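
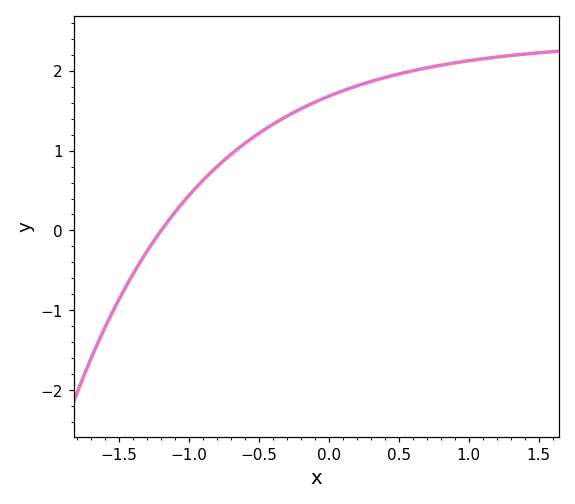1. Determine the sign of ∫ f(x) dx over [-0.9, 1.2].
positive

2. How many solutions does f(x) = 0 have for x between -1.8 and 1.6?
1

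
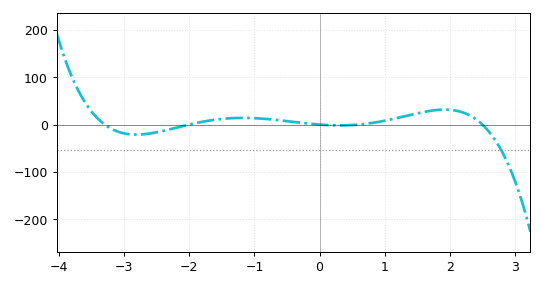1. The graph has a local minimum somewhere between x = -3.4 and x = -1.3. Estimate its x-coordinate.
-2.8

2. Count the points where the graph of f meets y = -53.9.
1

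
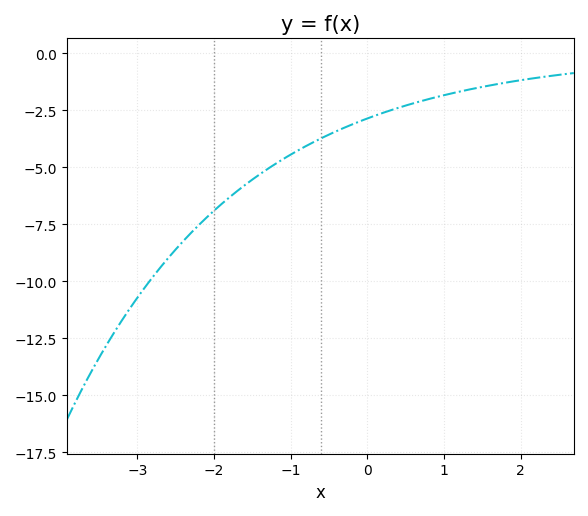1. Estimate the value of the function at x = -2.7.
-9.4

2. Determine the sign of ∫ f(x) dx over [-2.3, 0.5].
negative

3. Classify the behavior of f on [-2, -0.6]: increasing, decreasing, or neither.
increasing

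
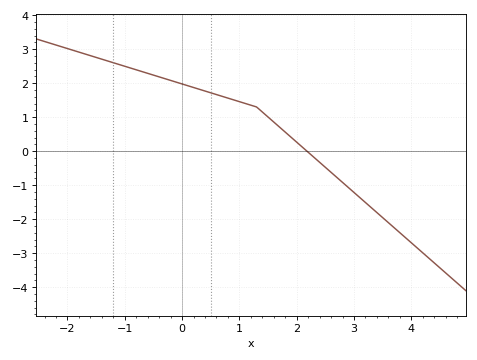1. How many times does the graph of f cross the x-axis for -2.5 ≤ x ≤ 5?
1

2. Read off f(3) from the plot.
-1.2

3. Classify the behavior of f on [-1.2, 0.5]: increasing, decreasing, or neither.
decreasing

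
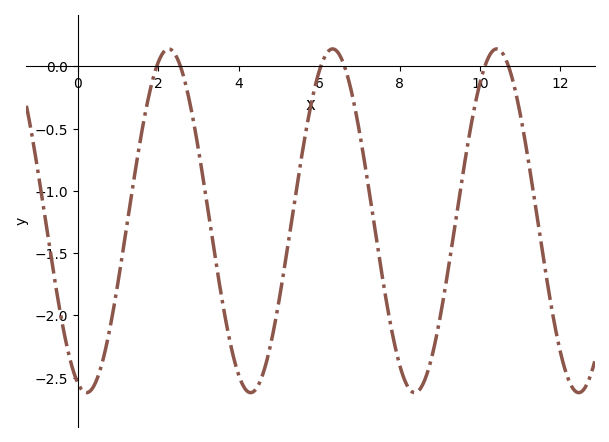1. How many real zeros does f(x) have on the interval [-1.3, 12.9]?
6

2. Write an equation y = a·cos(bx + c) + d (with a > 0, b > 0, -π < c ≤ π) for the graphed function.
y = 1.38cos(1.54x + 2.81) - 1.24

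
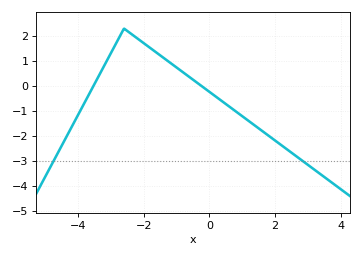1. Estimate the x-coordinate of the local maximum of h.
-2.6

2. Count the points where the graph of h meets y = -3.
2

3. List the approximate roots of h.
-3.53, -0.237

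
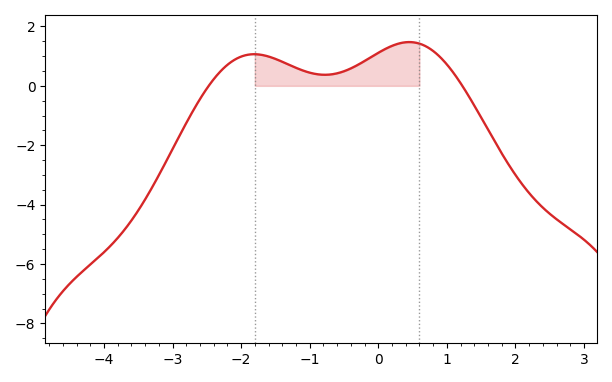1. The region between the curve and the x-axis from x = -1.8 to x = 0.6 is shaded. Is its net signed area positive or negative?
positive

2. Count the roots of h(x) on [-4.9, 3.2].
2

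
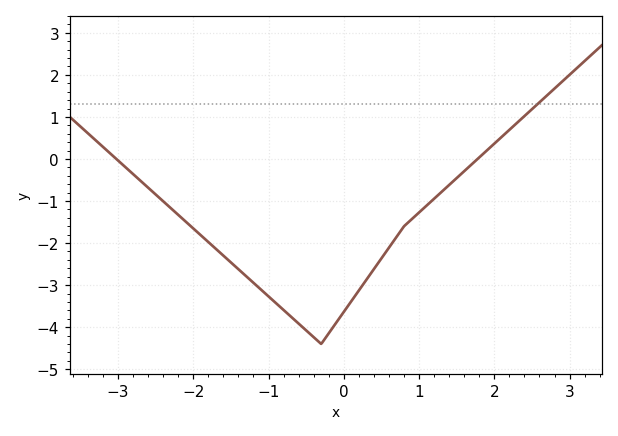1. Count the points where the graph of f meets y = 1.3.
1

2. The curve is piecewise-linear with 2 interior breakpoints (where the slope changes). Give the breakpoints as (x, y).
(-0.3, -4.4); (0.8, -1.6)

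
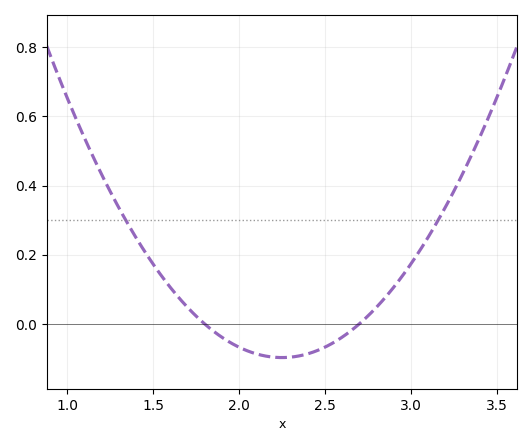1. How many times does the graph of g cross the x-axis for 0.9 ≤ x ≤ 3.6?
2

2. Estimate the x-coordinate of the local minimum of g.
2.25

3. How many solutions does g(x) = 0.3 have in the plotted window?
2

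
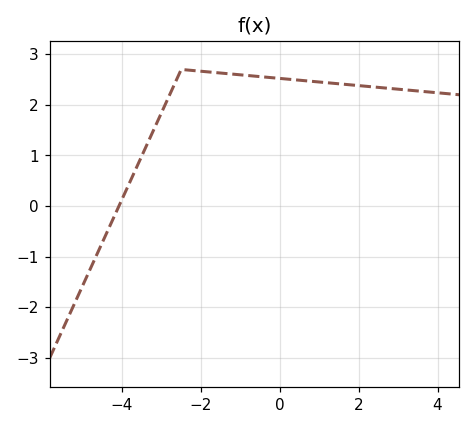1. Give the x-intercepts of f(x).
-4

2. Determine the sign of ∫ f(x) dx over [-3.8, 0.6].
positive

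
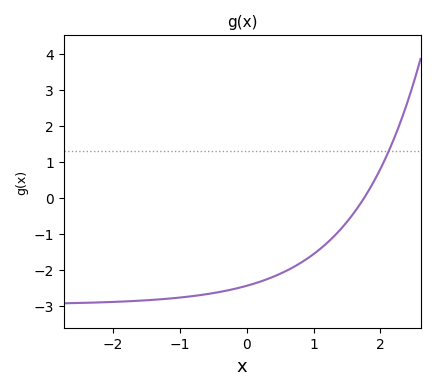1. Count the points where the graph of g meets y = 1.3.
1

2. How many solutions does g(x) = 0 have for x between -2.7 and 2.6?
1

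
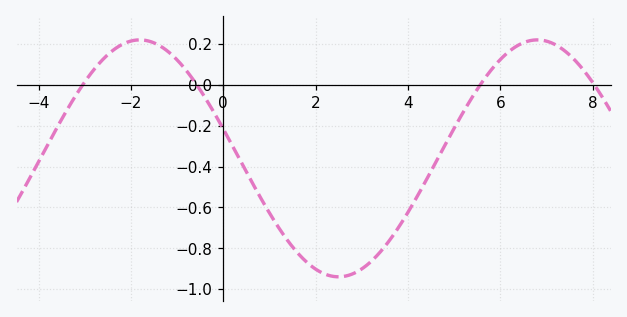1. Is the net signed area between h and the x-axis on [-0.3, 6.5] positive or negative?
negative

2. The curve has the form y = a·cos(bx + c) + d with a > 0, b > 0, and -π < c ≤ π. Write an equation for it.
y = 0.58cos(0.73x + 1.32) - 0.36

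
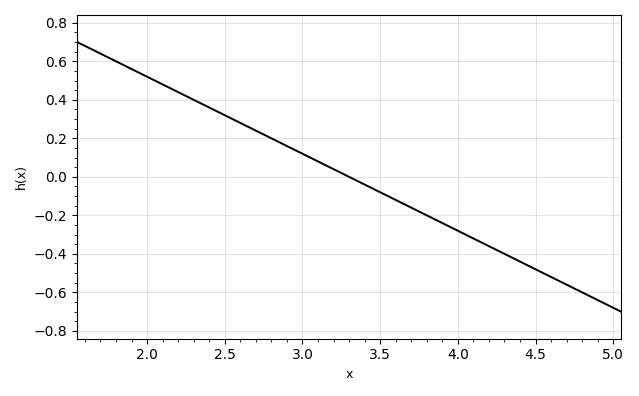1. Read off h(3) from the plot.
0.12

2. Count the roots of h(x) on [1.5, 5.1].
1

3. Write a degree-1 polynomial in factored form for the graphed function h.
y = -0.4(x - 3.3)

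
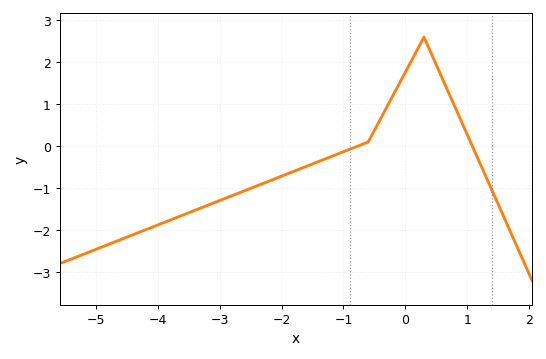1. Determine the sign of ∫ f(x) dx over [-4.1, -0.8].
negative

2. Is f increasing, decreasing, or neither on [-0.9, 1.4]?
neither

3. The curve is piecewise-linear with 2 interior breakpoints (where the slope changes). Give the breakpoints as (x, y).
(-0.6, 0.1); (0.3, 2.6)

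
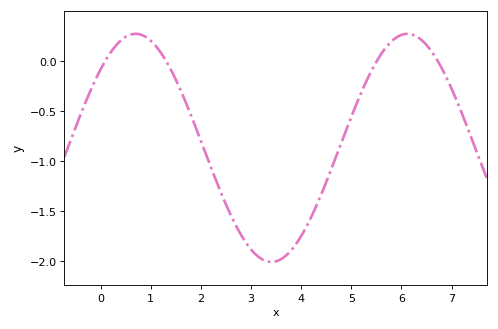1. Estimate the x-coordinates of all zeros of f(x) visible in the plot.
0, 1.4, 5.6, 6.8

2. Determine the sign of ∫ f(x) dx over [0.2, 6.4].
negative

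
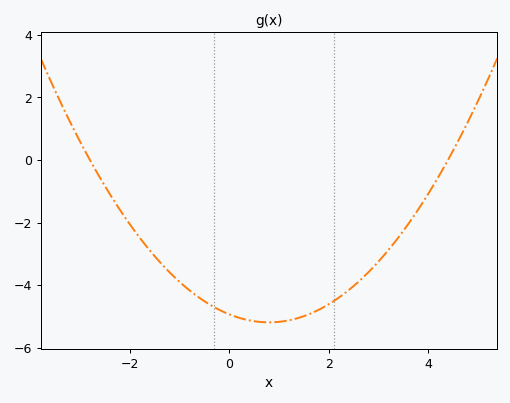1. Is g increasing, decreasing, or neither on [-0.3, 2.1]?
neither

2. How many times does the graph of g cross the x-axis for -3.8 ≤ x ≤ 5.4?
2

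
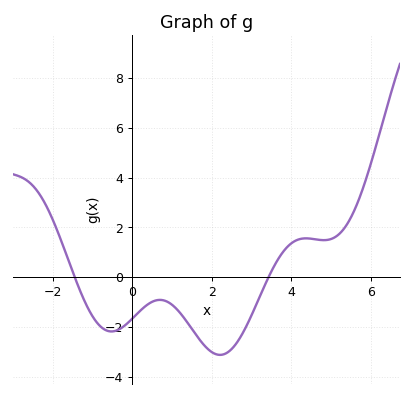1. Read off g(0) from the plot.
-1.6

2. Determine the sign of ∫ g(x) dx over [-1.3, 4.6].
negative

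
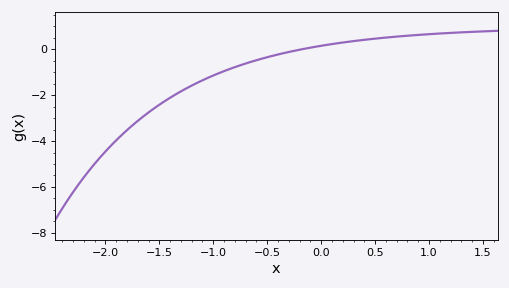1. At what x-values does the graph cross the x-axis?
-0.2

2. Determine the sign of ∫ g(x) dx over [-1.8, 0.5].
negative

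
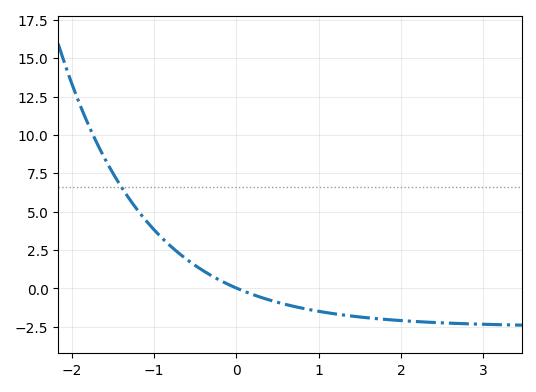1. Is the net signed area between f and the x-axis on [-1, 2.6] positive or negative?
negative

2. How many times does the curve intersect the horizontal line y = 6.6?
1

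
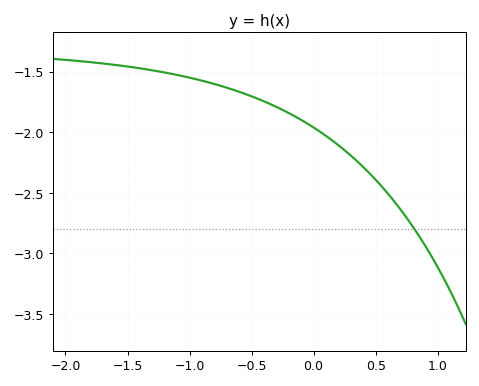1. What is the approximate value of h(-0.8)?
-1.6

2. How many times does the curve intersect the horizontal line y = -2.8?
1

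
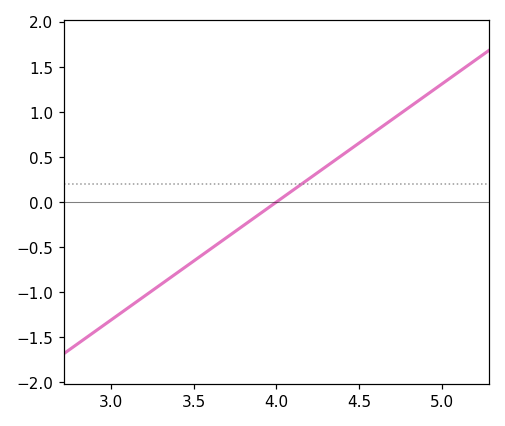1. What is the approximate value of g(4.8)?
1.05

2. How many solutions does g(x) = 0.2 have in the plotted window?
1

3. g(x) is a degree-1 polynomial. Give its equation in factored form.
y = 1.31(x - 4)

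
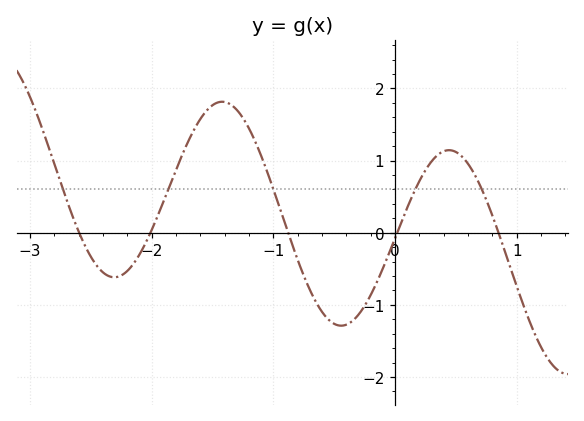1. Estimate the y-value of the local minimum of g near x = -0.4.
-1.3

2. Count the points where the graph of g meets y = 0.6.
5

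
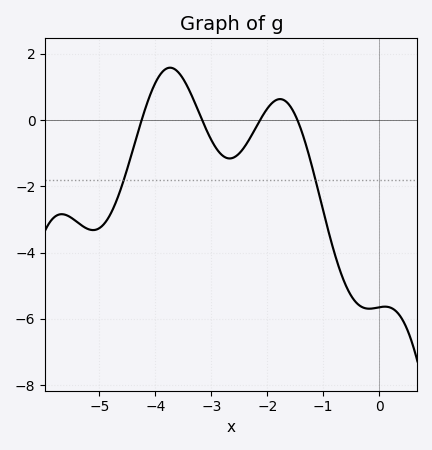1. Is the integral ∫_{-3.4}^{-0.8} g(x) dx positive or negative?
negative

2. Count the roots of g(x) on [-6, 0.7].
4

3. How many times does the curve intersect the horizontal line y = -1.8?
2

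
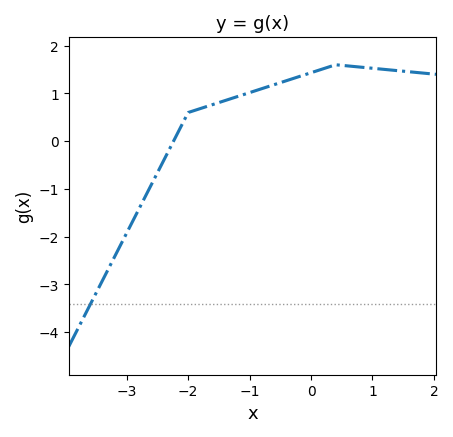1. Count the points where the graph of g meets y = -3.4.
1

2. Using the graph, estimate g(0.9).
1.5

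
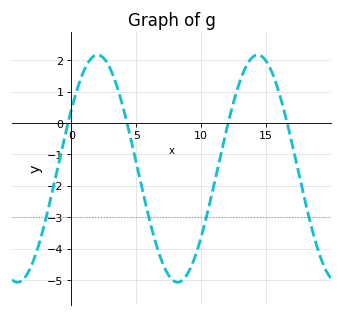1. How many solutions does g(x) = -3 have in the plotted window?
4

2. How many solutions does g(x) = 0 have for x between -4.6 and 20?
4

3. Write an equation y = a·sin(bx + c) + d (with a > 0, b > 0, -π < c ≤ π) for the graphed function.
y = 3.62sin(0.51x + 0.542) - 1.45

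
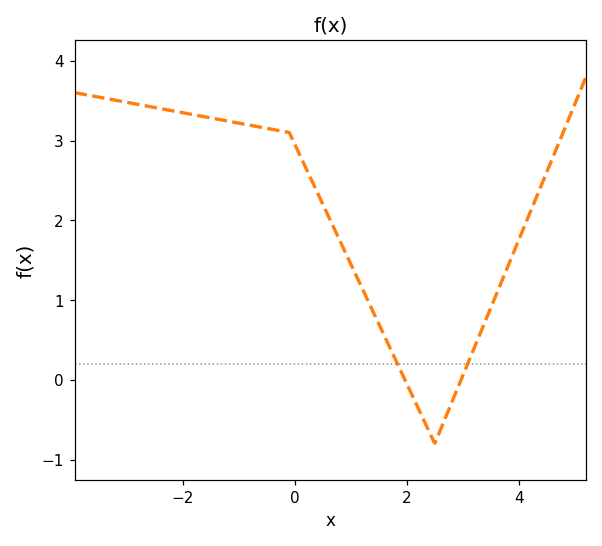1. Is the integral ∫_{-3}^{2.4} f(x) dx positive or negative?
positive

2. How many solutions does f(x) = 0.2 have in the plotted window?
2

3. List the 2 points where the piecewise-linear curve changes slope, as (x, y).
(-0.1, 3.1); (2.5, -0.8)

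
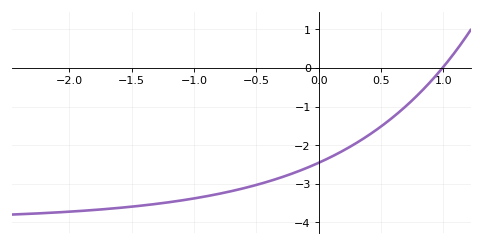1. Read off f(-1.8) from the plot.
-3.68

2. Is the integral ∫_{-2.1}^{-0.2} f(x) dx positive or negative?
negative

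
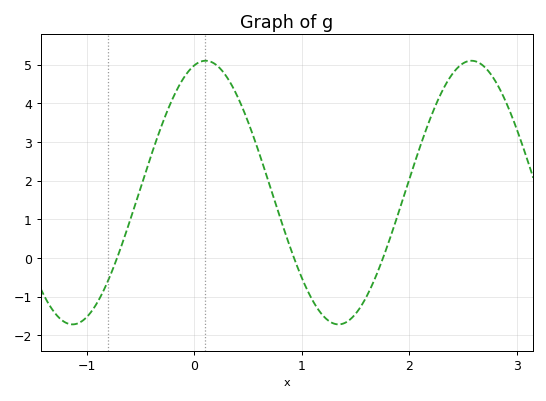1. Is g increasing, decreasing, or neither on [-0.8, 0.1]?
increasing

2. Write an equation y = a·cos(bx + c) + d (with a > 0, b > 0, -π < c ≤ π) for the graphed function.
y = 3.41cos(2.5x - 0.27) + 1.69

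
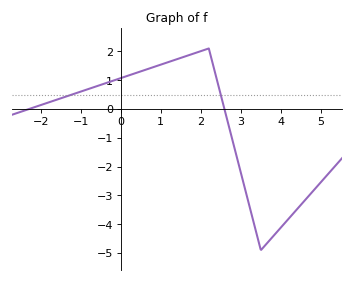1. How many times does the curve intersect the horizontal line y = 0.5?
2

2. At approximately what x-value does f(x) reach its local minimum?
3.4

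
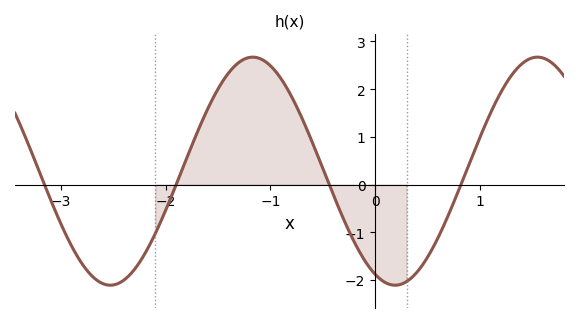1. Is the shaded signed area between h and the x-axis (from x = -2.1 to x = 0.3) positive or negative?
positive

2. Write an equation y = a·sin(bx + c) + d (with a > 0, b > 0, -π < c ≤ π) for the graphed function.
y = 2.39sin(2.31x - 2.01) + 0.28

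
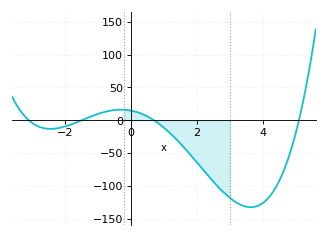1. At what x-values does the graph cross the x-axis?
-3, -1.6, 0.8, 5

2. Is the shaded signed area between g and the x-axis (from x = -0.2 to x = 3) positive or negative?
negative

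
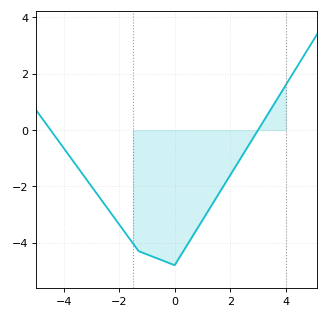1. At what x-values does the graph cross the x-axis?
-4.47, 3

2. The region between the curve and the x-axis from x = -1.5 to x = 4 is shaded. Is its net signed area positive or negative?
negative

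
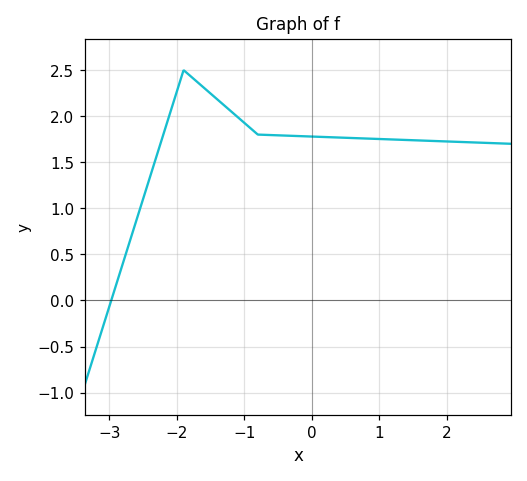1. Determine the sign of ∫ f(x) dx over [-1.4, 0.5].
positive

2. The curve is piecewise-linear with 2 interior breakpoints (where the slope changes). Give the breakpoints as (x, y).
(-1.9, 2.5); (-0.8, 1.8)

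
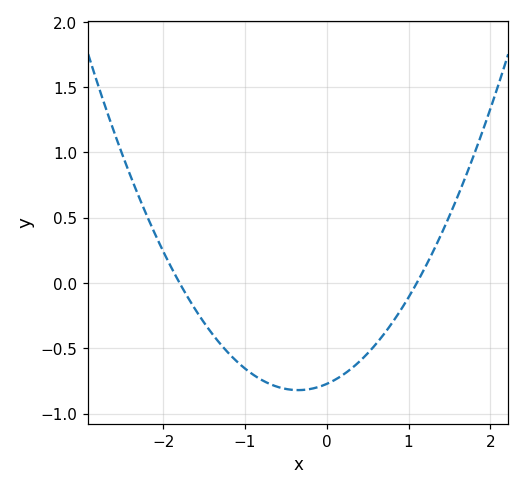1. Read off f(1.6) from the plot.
0.65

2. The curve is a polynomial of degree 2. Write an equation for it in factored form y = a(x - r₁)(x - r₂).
y = 0.39(x + 1.8)(x - 1.1)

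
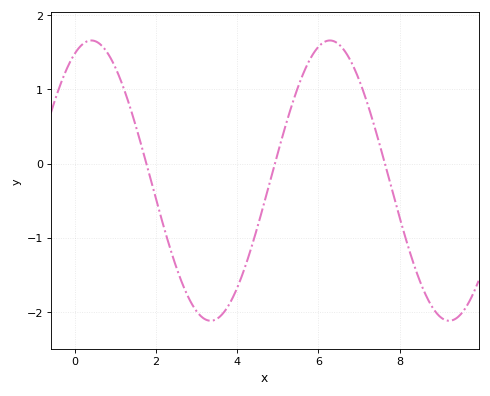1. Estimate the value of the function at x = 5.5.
1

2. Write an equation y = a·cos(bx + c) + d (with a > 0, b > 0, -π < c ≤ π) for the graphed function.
y = 1.89cos(1.1x - 0.44) - 0.23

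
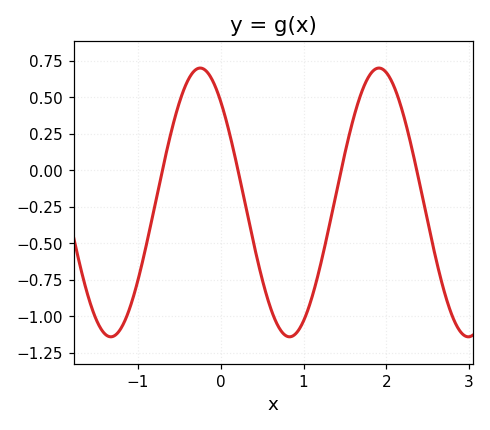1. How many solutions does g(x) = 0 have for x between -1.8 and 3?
4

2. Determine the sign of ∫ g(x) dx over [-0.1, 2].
negative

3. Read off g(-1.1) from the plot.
-0.946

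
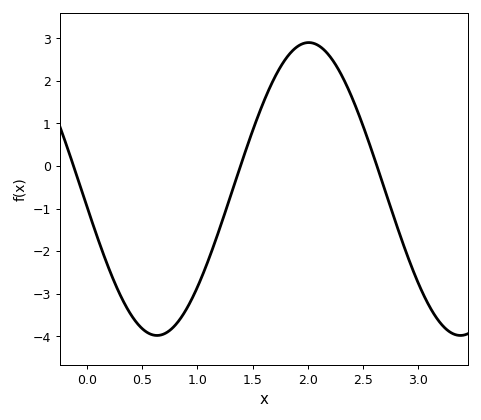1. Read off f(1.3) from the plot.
-0.7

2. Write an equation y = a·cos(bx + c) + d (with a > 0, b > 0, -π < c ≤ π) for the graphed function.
y = 3.44cos(2.3x + 1.7) - 0.54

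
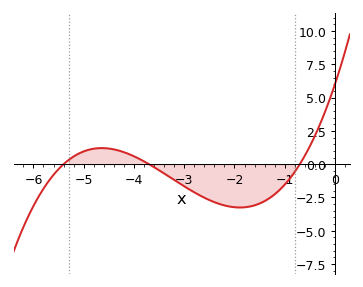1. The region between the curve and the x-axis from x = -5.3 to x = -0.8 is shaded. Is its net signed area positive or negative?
negative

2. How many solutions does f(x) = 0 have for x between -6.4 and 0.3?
3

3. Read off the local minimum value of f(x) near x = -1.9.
-3.25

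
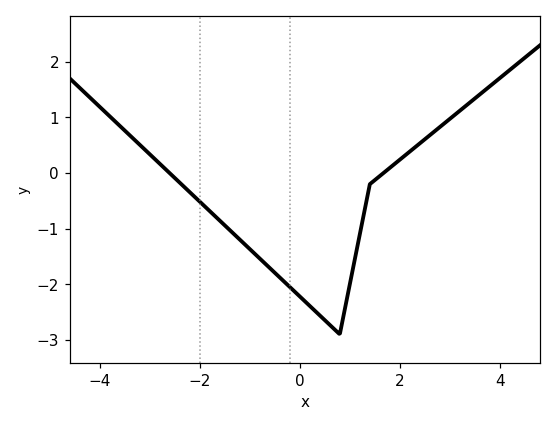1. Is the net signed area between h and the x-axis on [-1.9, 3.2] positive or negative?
negative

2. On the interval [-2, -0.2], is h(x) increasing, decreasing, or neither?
decreasing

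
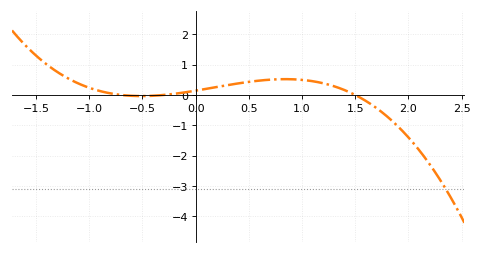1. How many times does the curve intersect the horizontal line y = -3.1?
1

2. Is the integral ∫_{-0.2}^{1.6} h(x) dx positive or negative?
positive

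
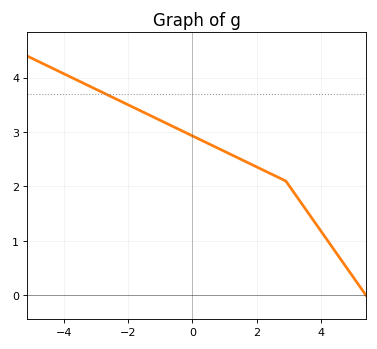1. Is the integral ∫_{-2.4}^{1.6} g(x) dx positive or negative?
positive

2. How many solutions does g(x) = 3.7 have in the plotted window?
1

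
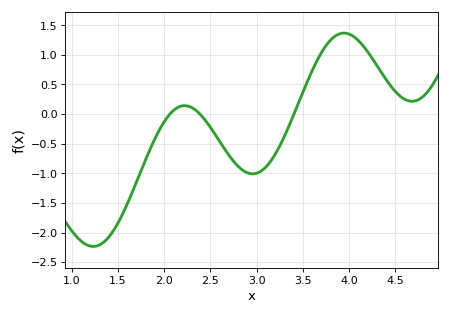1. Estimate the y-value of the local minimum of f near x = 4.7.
0.2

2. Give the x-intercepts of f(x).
2.1, 2.4, 3.4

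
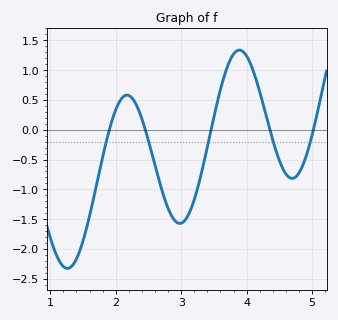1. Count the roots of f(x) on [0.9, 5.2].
5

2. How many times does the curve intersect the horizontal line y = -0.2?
5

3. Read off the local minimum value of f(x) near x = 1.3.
-2.33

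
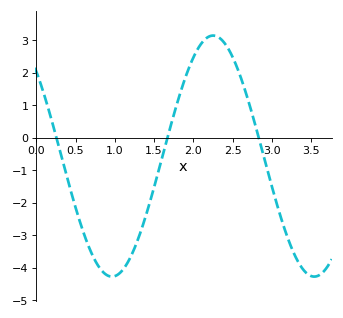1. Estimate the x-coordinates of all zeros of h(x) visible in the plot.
0.3, 1.7, 2.8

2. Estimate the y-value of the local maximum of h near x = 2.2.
3.1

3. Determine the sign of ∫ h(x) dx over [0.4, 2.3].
negative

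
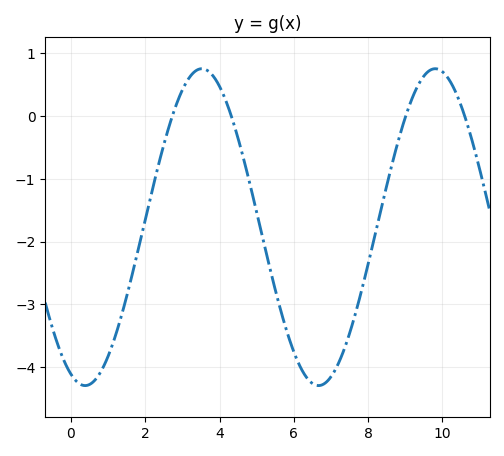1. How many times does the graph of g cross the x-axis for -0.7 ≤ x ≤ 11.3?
4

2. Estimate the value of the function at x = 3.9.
0.6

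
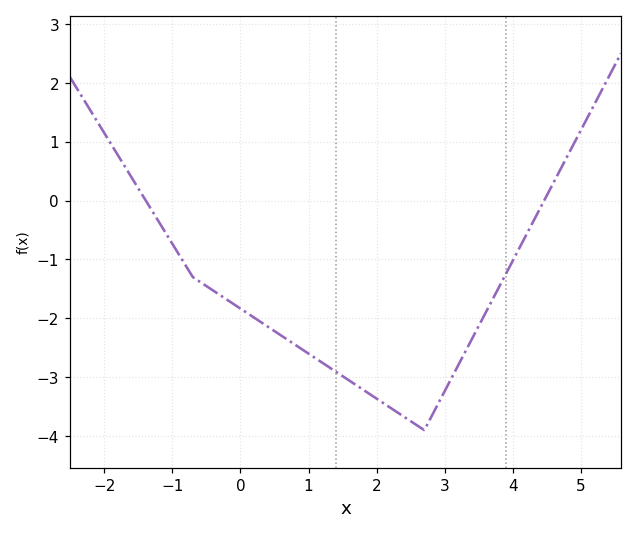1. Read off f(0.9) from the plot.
-2.52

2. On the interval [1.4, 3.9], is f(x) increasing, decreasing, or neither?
neither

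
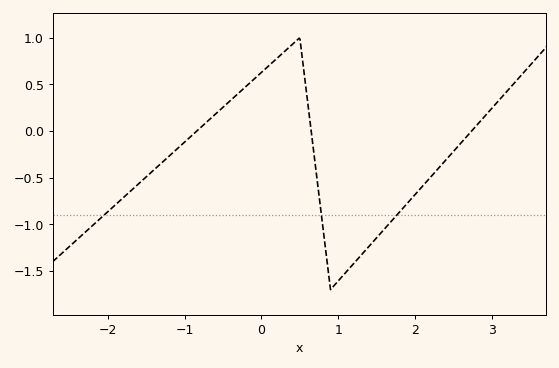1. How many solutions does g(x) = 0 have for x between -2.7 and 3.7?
3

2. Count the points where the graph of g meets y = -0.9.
3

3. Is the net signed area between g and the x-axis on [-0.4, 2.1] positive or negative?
negative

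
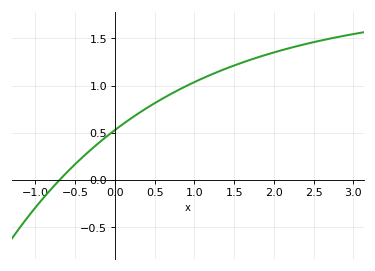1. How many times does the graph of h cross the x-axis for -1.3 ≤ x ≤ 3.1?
1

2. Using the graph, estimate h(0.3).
0.708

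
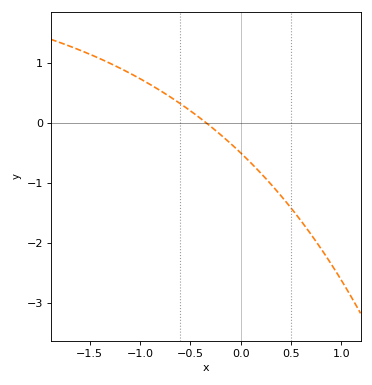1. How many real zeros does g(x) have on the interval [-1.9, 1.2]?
1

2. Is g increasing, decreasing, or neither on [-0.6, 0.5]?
decreasing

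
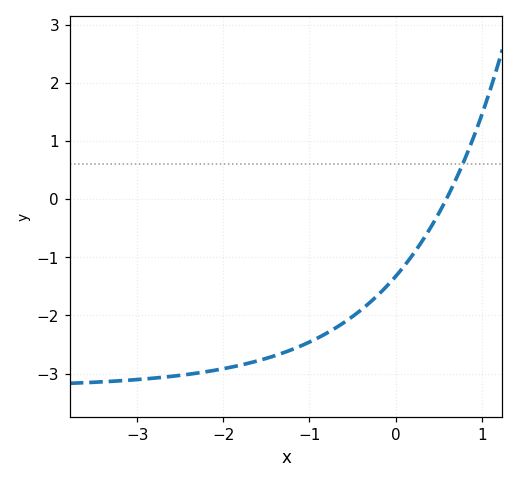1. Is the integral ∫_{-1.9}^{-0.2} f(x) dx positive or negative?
negative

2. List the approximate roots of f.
0.59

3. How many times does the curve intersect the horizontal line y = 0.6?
1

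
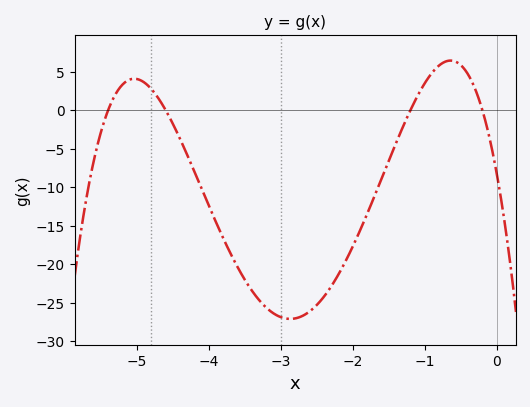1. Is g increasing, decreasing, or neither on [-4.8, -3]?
decreasing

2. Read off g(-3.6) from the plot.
-20.4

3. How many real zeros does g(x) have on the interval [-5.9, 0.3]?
4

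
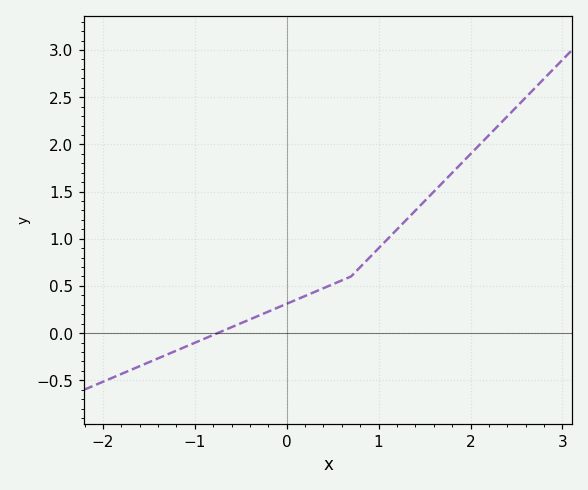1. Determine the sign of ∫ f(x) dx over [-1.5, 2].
positive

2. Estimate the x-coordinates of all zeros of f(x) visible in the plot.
-0.752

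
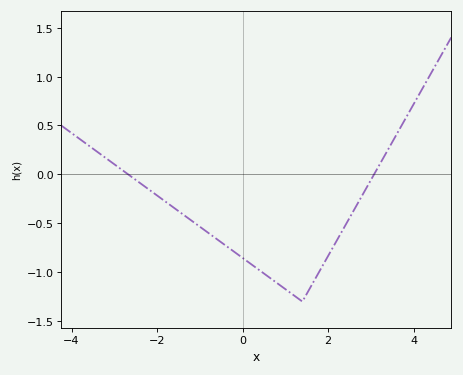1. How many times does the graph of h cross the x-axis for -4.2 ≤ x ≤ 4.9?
2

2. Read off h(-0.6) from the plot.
-0.662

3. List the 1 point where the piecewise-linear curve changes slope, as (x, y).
(1.4, -1.3)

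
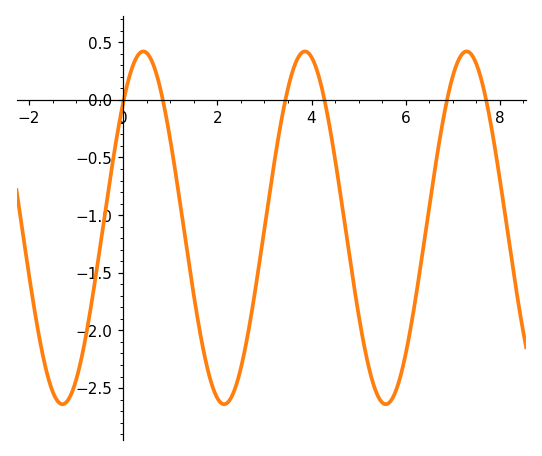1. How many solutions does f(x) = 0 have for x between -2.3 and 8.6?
6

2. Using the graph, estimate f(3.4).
-0.1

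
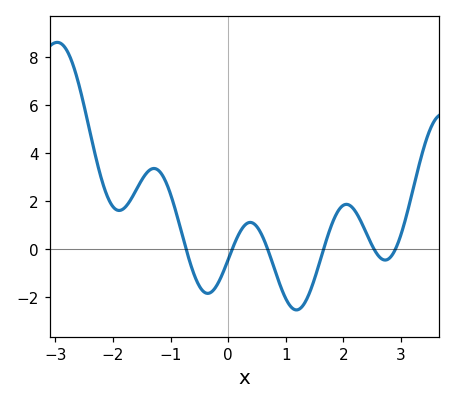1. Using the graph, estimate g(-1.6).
2.4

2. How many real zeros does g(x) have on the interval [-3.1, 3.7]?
6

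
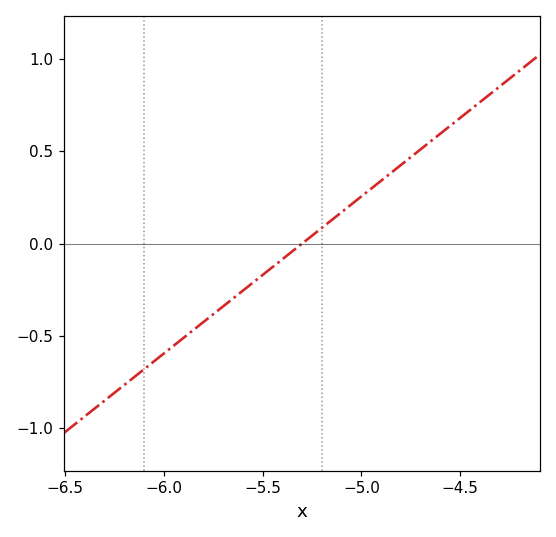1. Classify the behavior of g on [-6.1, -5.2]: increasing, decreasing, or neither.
increasing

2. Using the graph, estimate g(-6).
-0.6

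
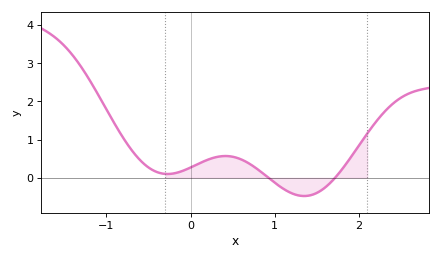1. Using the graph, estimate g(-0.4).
0.1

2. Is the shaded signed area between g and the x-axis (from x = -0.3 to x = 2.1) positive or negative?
positive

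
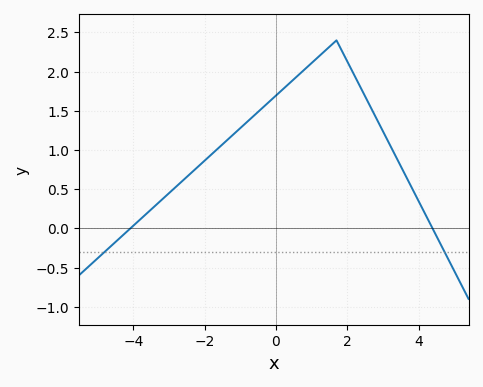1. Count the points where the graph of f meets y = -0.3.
2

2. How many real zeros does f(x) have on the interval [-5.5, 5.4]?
2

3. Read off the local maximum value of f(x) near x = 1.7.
2.4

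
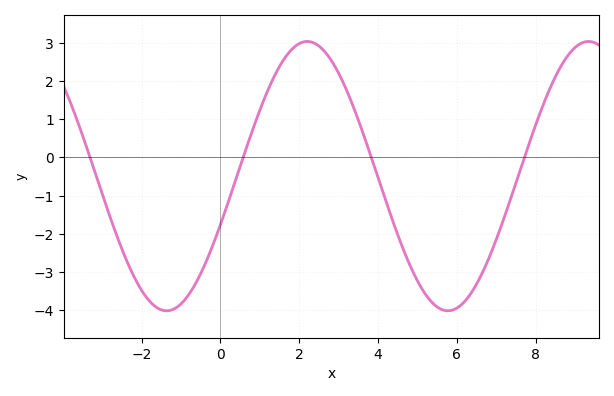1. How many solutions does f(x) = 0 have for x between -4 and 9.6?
4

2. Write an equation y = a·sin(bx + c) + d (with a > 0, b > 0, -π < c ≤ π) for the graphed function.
y = 3.53sin(0.88x - 0.37) - 0.49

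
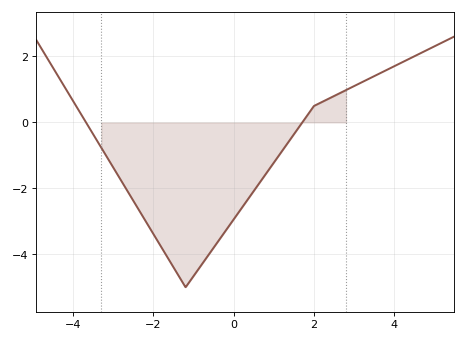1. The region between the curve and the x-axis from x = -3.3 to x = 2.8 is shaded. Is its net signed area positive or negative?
negative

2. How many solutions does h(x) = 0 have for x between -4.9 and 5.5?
2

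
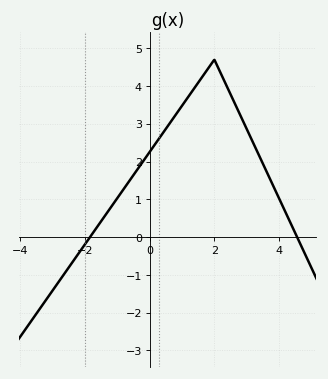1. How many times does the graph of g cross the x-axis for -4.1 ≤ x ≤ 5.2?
2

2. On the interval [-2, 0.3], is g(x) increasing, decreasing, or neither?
increasing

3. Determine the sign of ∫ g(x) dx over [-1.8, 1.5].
positive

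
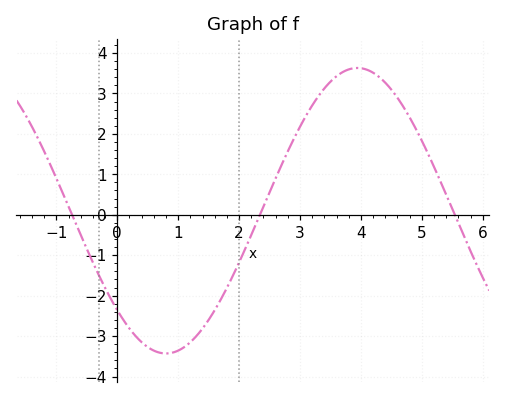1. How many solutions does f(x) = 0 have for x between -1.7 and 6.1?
3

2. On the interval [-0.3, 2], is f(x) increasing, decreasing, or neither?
neither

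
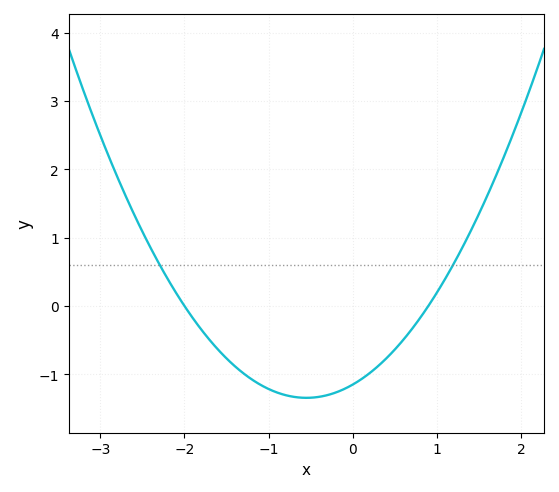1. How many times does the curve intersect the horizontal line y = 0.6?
2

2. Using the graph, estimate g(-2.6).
1.34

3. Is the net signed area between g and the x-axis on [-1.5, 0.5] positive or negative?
negative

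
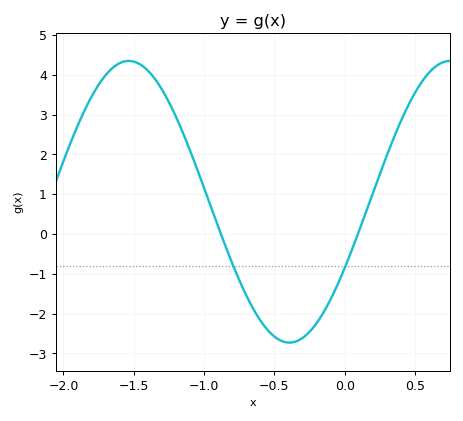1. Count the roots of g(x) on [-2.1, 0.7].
2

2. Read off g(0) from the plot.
-0.859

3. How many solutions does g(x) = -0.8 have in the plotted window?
2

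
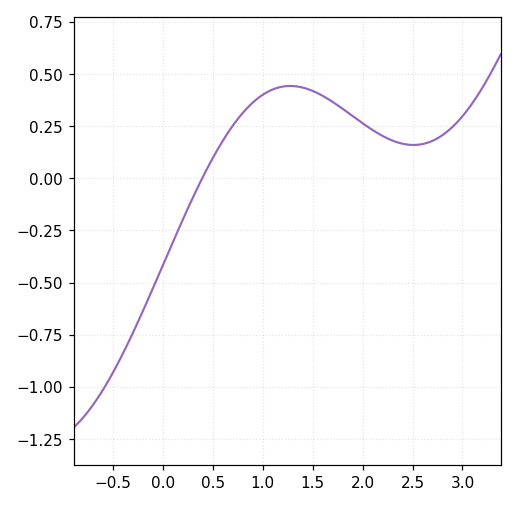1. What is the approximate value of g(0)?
-0.4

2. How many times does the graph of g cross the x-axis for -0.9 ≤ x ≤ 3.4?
1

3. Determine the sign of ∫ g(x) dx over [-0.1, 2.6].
positive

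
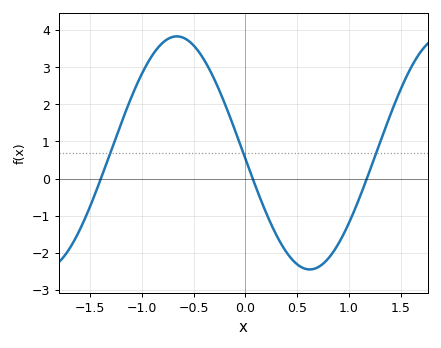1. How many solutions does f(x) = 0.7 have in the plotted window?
3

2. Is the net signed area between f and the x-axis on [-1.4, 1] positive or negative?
positive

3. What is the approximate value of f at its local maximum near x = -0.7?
3.83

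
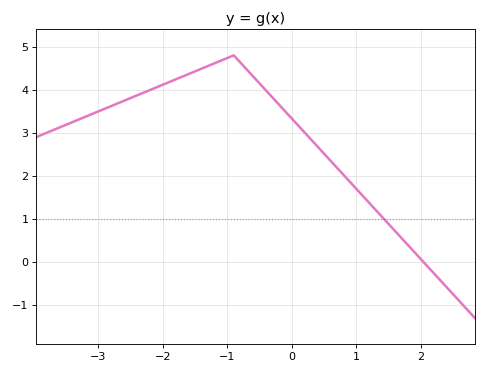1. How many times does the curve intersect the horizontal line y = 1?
1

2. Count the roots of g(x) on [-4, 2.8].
1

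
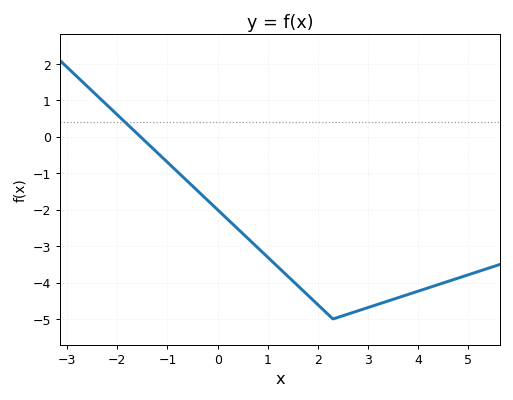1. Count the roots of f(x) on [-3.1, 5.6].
1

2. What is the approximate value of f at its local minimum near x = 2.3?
-5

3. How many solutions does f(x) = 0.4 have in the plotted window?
1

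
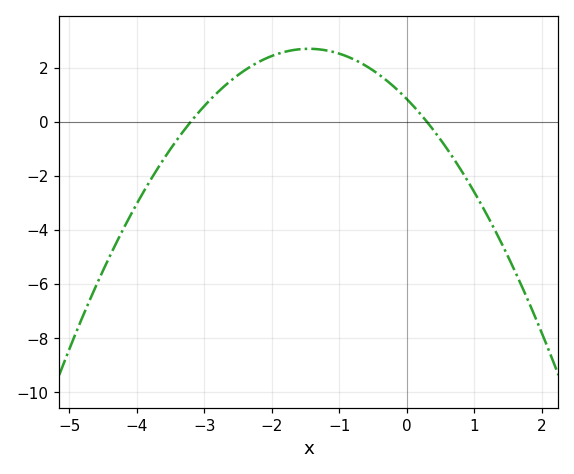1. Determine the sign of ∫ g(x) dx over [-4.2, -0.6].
positive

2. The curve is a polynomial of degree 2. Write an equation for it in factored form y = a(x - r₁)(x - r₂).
y = -0.88(x + 3.2)(x - 0.3)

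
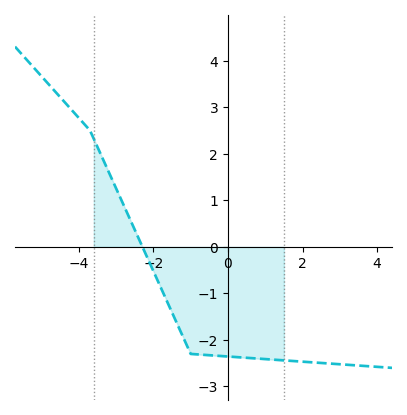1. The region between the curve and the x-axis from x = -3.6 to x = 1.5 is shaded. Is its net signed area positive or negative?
negative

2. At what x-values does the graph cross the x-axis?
-2.29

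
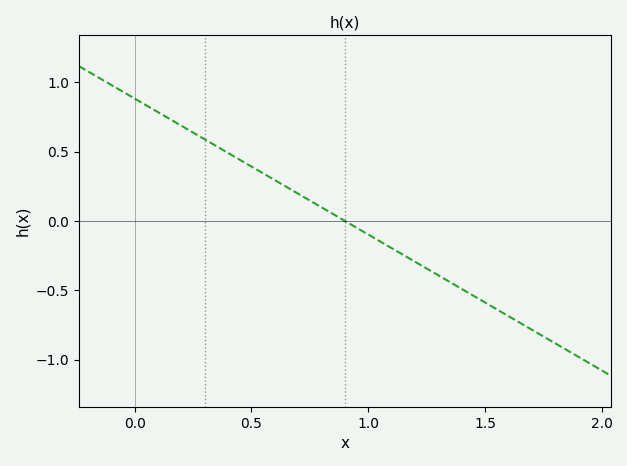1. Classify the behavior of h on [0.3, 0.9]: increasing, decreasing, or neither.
decreasing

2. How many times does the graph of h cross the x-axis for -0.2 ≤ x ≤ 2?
1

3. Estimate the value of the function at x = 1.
-0.1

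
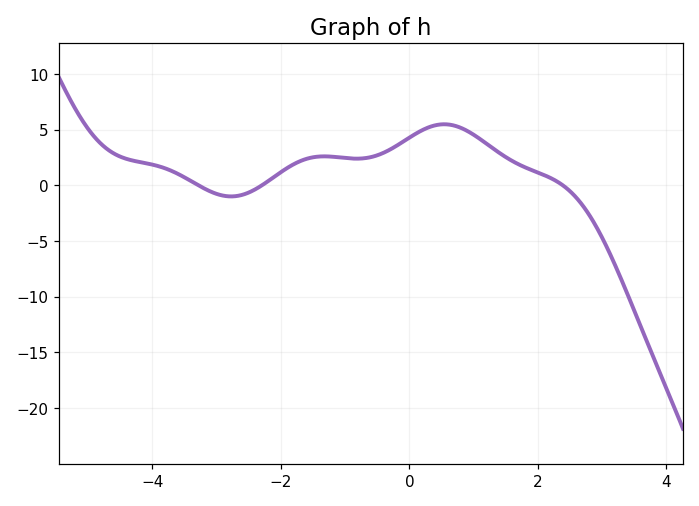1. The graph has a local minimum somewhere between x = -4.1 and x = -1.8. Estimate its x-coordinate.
-2.78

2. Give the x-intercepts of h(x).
-3.29, -2.29, 2.39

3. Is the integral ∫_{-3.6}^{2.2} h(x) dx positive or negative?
positive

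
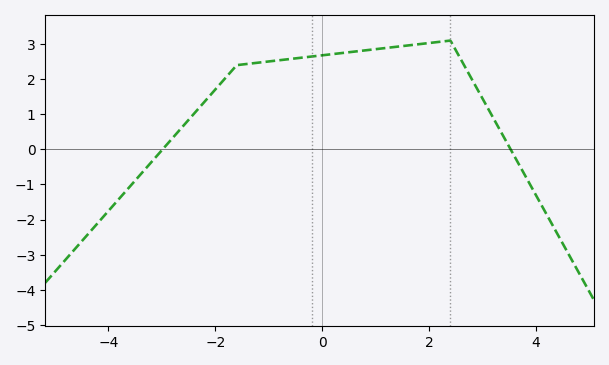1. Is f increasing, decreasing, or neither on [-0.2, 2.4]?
increasing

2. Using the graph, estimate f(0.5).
2.77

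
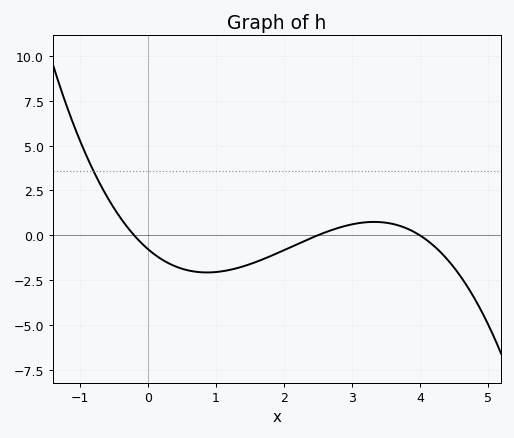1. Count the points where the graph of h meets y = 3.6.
1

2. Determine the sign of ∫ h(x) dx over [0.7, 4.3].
negative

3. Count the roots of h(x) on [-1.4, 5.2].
3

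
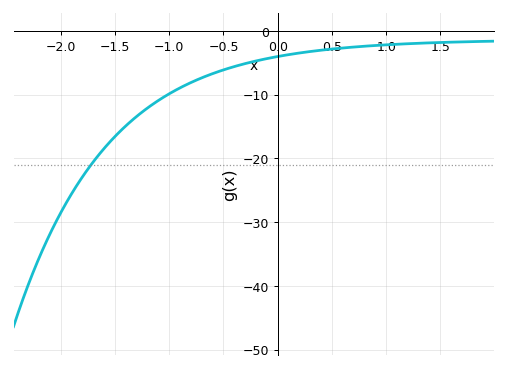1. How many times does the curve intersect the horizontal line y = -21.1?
1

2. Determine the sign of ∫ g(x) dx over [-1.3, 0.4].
negative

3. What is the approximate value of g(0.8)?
-2.41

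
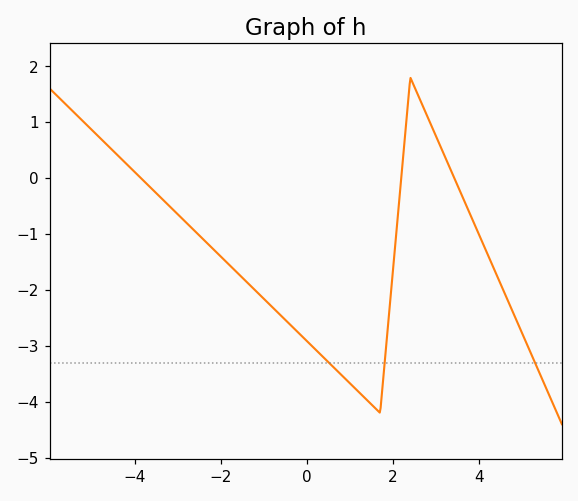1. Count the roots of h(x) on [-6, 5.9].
3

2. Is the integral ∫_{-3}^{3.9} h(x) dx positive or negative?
negative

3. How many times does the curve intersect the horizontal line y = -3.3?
3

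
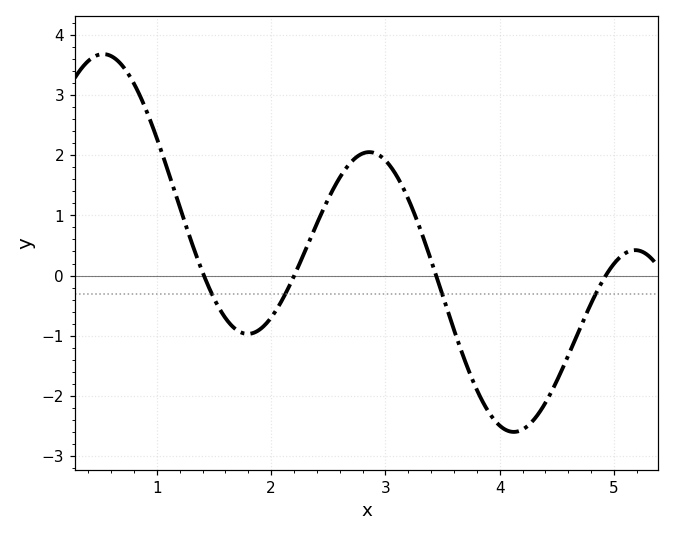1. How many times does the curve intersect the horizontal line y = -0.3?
4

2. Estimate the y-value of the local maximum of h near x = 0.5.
3.7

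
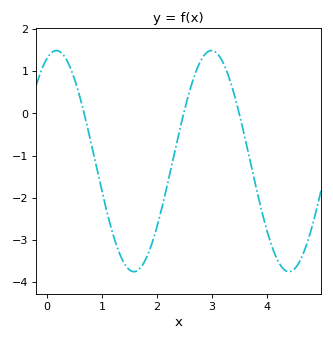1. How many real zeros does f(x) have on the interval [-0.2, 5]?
3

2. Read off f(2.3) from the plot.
-1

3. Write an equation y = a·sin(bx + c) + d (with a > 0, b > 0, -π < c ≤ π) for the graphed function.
y = 2.62sin(2.2x + 1.2) - 1.13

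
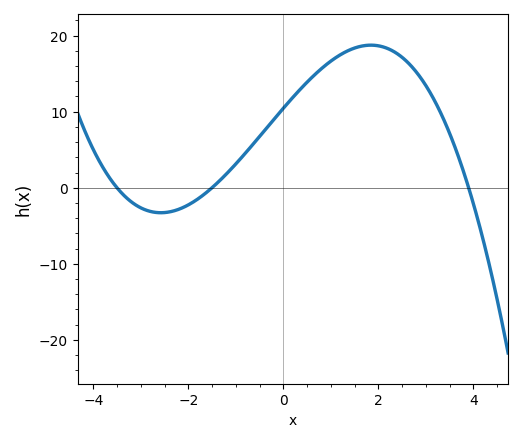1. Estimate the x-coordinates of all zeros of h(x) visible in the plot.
-3.5, -1.5, 3.9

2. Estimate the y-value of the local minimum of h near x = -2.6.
-3.28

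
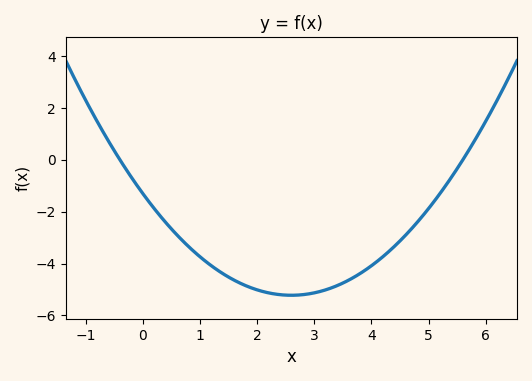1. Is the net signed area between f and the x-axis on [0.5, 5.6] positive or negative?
negative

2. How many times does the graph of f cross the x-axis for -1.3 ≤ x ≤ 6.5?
2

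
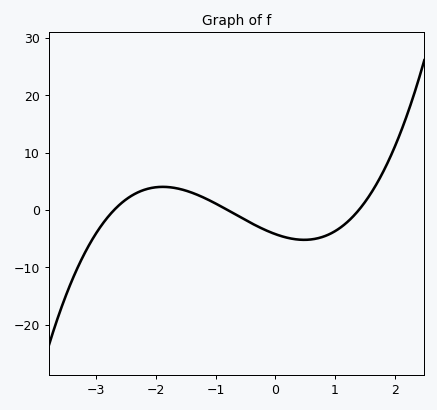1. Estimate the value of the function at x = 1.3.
-1.17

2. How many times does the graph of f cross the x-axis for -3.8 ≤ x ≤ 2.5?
3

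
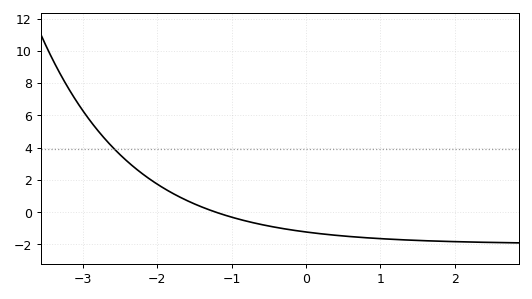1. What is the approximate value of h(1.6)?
-1.8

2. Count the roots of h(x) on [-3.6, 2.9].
1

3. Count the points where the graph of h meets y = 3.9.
1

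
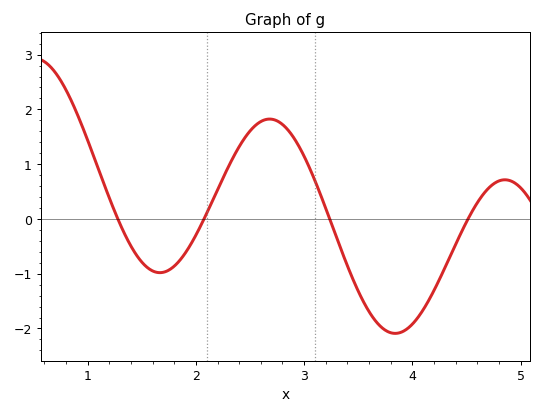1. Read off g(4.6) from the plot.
0.3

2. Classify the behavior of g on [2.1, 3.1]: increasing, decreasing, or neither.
neither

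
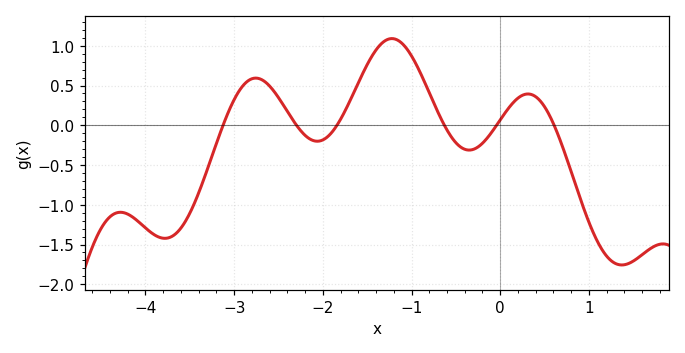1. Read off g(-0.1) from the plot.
-0.1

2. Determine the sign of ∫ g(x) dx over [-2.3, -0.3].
positive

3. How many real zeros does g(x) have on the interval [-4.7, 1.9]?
6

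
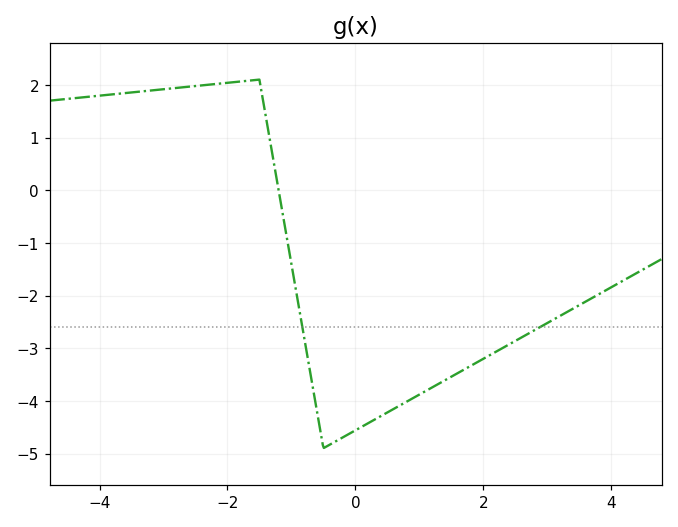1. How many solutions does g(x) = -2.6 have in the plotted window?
2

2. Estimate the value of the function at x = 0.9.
-3.95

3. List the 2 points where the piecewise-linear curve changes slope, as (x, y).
(-1.5, 2.1); (-0.5, -4.9)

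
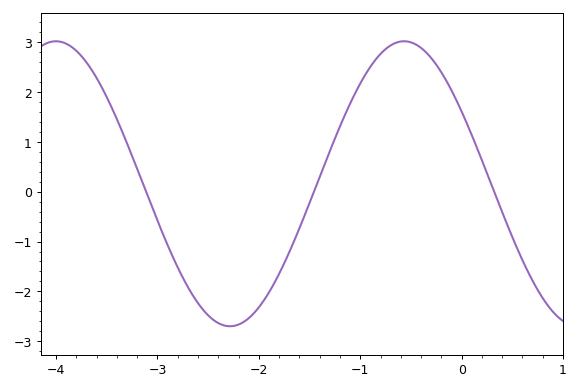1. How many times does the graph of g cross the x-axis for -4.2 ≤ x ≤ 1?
3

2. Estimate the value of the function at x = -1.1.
1.77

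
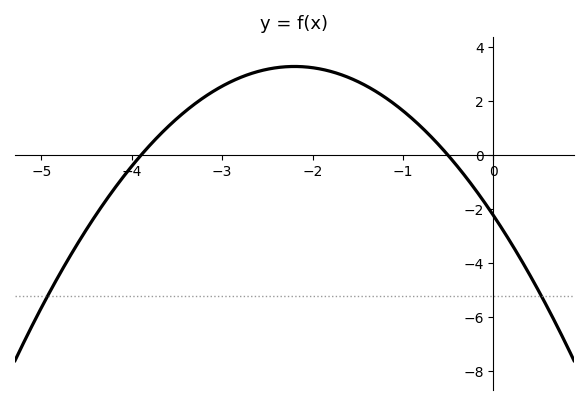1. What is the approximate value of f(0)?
-2.2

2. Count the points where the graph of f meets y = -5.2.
2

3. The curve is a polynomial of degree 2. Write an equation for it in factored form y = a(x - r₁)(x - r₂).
y = -1.14(x + 3.9)(x + 0.5)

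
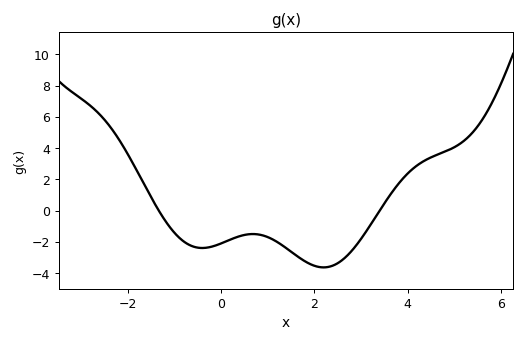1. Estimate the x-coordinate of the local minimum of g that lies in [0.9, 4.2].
2.2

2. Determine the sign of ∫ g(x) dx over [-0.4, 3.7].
negative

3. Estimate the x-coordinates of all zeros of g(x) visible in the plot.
-1.4, 3.4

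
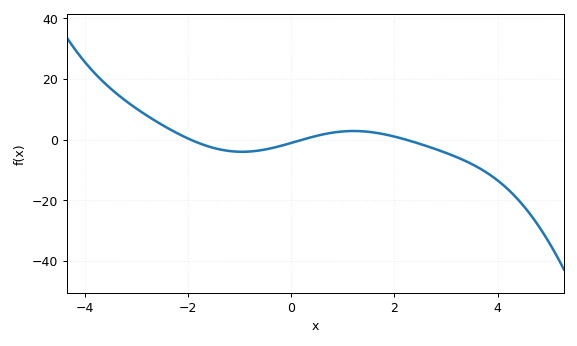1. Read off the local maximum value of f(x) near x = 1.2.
2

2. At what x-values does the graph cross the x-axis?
-2, 0.2, 2.2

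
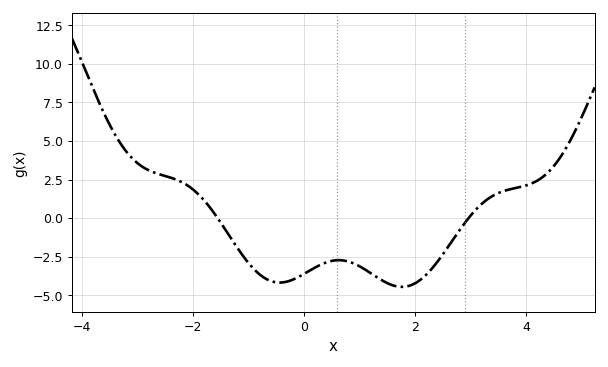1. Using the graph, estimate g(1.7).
-4.4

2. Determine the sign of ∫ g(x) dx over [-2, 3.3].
negative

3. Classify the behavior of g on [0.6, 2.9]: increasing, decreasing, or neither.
neither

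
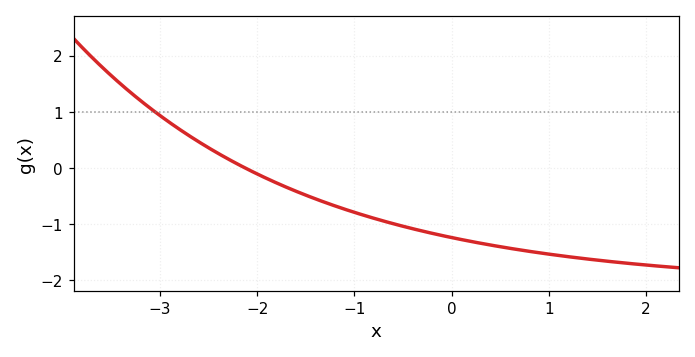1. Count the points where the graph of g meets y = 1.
1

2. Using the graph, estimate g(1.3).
-1.6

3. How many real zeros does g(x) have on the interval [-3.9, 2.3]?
1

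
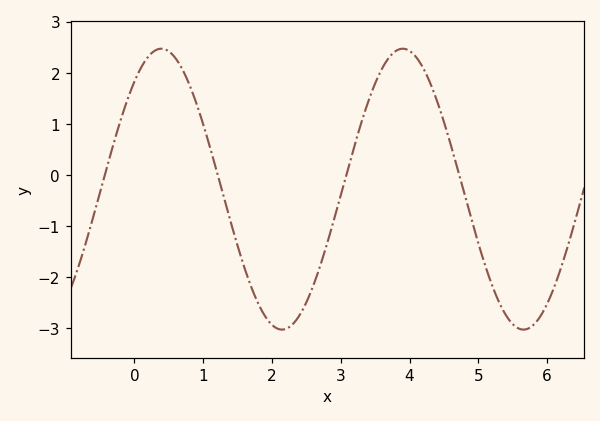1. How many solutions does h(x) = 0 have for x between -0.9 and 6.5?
4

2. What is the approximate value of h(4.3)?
1.8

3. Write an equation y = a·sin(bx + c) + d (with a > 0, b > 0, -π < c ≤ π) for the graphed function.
y = 2.75sin(1.8x + 0.87) - 0.28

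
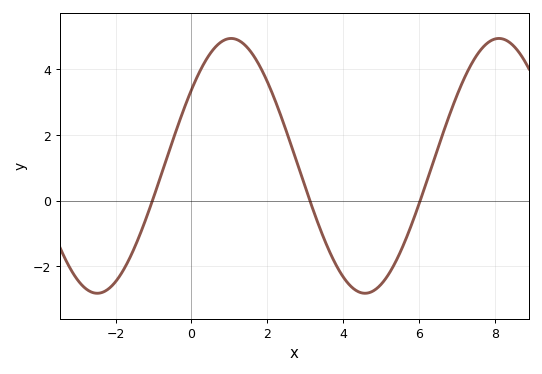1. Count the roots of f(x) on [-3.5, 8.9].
3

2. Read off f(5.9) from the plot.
-0.423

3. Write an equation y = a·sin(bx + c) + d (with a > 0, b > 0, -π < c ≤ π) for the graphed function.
y = 3.88sin(0.89x + 0.64) + 1.06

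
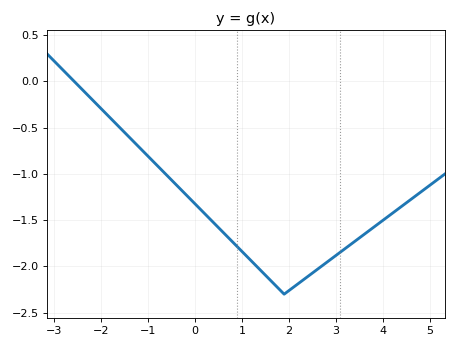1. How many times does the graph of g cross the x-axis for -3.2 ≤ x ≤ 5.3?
1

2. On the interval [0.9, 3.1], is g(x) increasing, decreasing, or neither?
neither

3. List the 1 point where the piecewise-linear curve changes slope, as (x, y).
(1.9, -2.3)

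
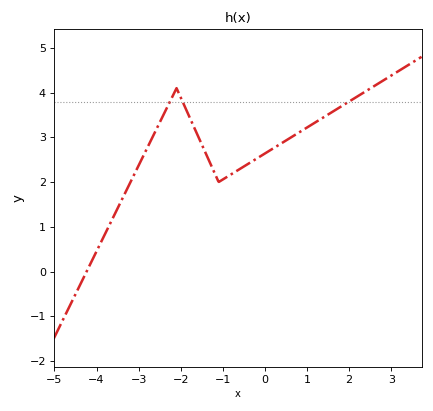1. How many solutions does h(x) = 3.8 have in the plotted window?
3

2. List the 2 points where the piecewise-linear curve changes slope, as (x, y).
(-2.1, 4.1); (-1.1, 2)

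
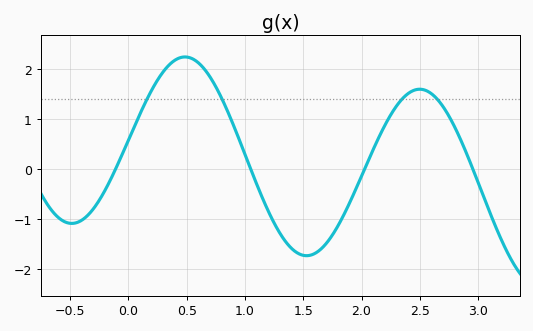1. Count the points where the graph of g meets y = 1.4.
4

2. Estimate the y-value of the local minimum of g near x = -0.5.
-1.1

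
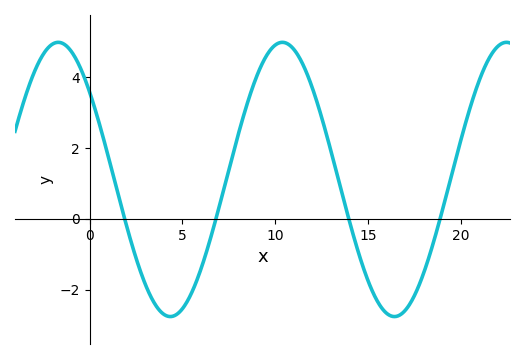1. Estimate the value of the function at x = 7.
0.367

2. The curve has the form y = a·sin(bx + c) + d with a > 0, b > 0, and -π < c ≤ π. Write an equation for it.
y = 3.87sin(0.52x + 2.45) + 1.11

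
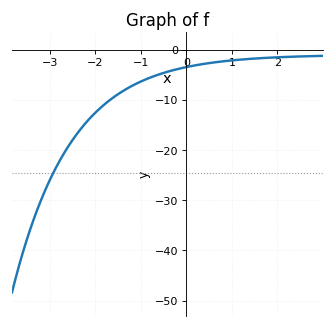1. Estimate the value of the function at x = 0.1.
-3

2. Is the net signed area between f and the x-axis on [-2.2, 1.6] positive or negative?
negative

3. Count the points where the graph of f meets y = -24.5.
1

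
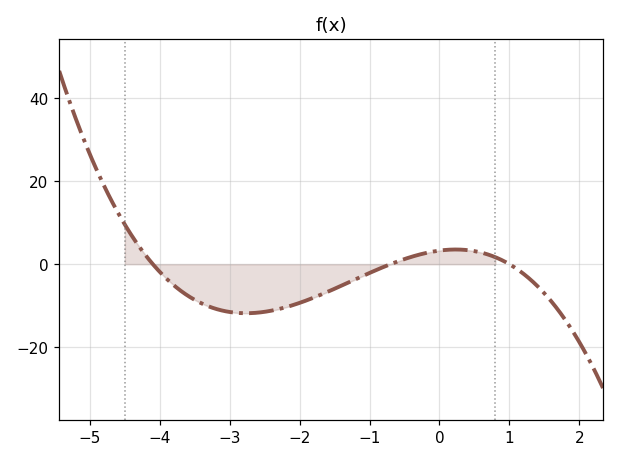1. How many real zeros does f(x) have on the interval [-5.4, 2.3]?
3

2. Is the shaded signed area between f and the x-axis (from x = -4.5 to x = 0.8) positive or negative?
negative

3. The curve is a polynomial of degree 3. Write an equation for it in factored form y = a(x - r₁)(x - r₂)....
y = -1.14(x + 4.1)(x + 0.7)(x - 1)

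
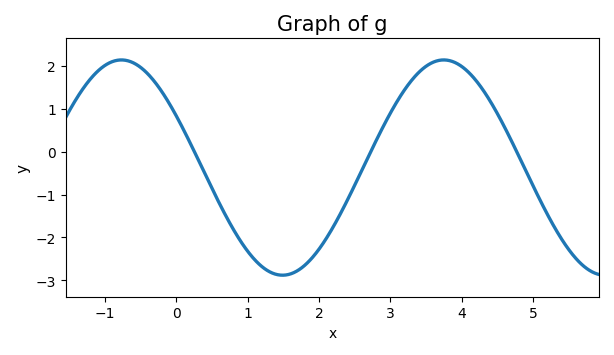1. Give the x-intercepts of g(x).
0.3, 2.7, 4.8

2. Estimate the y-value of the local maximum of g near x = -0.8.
2.1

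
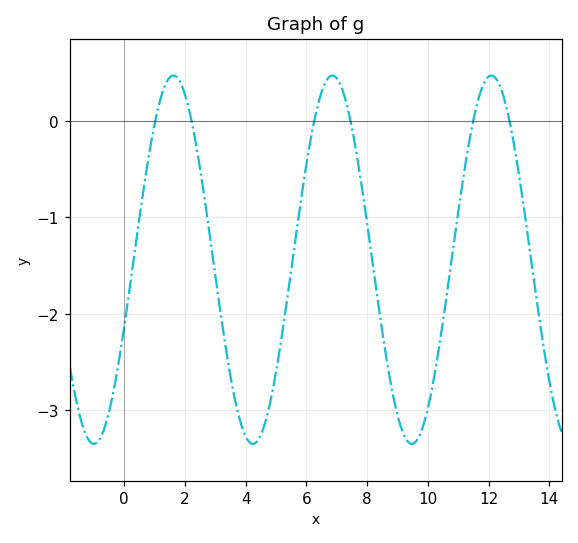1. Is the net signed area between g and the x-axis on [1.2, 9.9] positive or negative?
negative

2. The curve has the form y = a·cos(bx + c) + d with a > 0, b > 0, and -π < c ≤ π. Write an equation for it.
y = 1.91cos(1.2x - 1.9) - 1.44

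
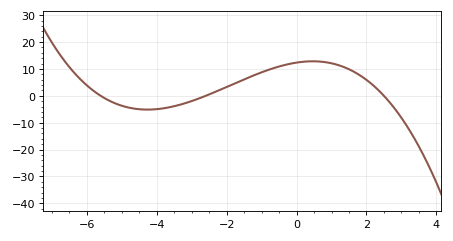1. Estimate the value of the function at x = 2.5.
0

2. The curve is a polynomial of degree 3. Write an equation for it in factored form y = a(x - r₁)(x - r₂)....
y = -0.34(x + 5.6)(x + 2.6)(x - 2.5)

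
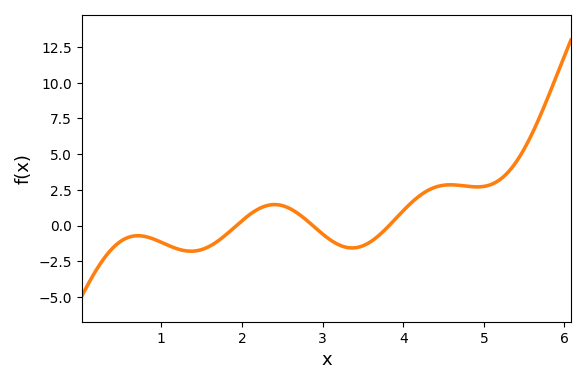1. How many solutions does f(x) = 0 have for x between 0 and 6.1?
3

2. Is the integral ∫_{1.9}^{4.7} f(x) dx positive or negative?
positive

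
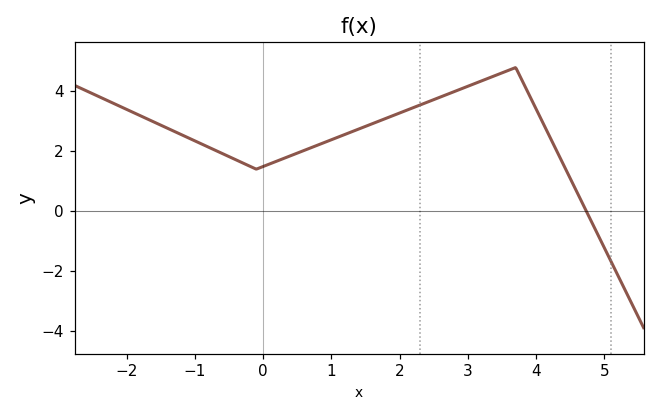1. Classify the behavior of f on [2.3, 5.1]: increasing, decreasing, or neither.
neither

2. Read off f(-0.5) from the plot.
1.82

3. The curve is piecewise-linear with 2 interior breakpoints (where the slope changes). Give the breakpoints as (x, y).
(-0.1, 1.4); (3.7, 4.8)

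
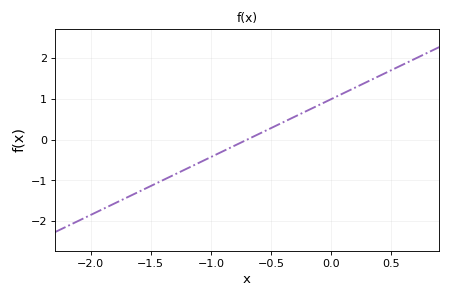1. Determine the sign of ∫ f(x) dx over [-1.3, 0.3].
positive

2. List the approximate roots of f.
-0.7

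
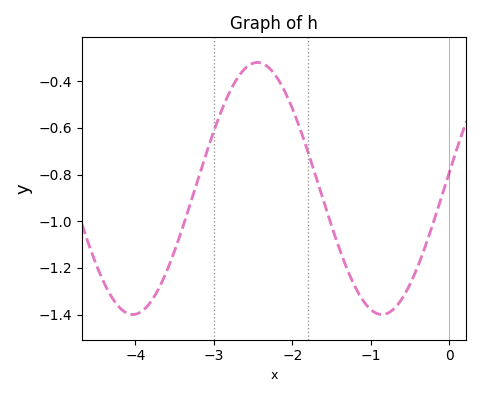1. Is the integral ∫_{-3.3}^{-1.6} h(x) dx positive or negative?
negative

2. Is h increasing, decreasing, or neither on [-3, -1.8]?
neither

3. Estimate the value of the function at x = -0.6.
-1.33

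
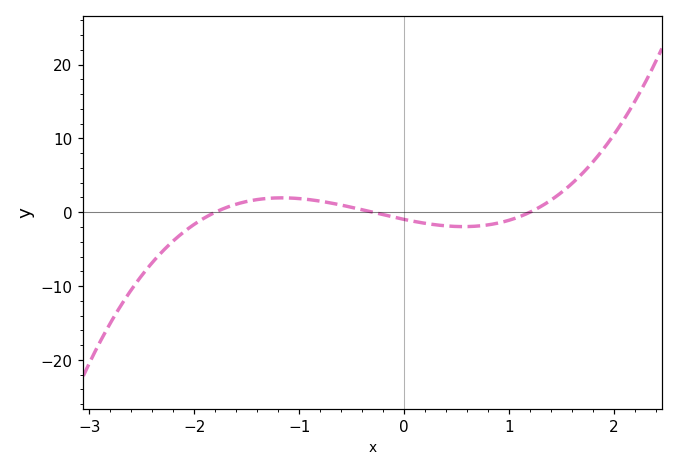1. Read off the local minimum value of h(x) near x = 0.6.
-2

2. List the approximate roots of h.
-1.8, -0.3, 1.2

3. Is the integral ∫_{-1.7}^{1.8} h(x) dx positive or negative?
positive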